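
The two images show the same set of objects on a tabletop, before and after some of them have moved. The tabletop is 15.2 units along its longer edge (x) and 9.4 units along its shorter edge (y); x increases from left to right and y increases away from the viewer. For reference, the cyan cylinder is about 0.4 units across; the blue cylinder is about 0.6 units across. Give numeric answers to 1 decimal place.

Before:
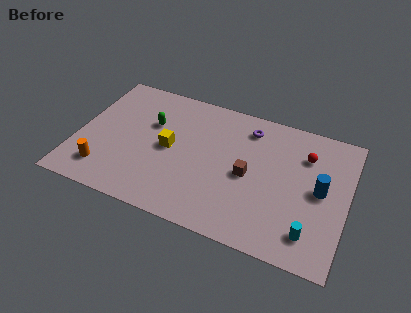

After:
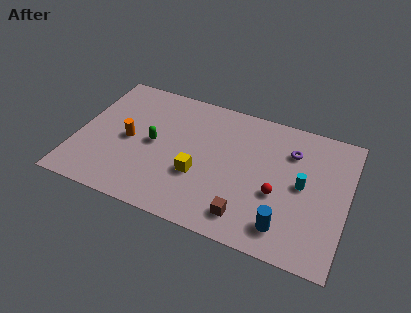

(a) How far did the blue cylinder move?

3.5

The blue cylinder moved from about (13.7, 4.8) to (12.0, 1.7), a distance of √(1.7² + 3.1²) ≈ 3.5.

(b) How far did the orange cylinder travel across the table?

2.8

The orange cylinder was near (1.8, 1.9) before and (2.9, 4.5) after, so it travelled √(1.1² + 2.6²) ≈ 2.8 units.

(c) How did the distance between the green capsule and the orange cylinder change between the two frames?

-3.3

They were about 4.7 units apart before and 1.4 after — 3.3 units closer together.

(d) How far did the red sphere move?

3.5

The red sphere moved from about (12.7, 6.9) to (11.4, 3.7), a distance of √(1.3² + 3.2²) ≈ 3.5.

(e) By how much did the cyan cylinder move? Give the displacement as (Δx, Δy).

(-0.7, 3.0)

The cyan cylinder started near (13.4, 1.8) and ended near (12.7, 4.8).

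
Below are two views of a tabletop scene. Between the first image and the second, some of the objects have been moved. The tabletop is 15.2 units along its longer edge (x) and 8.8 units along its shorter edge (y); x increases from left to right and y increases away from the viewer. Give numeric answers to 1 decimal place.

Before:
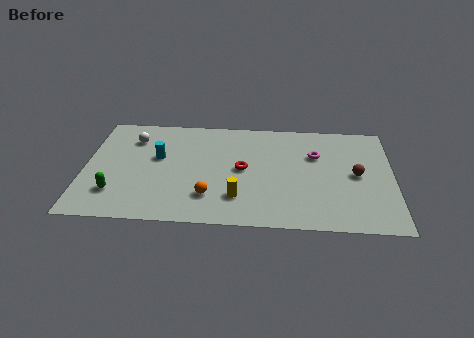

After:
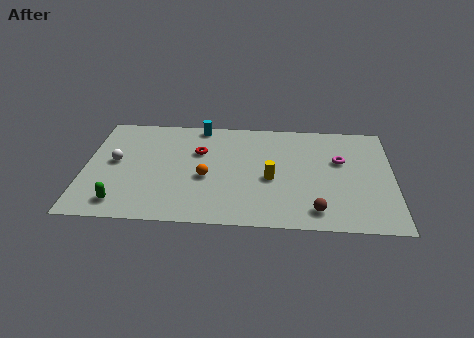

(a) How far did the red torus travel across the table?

2.6

The red torus moved from about (7.8, 4.5) to (5.6, 5.8), a distance of √(2.2² + 1.3²) ≈ 2.6.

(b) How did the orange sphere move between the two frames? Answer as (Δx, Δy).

(-0.2, 1.5)

The orange sphere started near (6.2, 2.2) and ended near (6.0, 3.7).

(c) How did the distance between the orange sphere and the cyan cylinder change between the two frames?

+0.3

The distance was about 4.0 in the first image and 4.3 in the second, so they moved 0.3 units further apart.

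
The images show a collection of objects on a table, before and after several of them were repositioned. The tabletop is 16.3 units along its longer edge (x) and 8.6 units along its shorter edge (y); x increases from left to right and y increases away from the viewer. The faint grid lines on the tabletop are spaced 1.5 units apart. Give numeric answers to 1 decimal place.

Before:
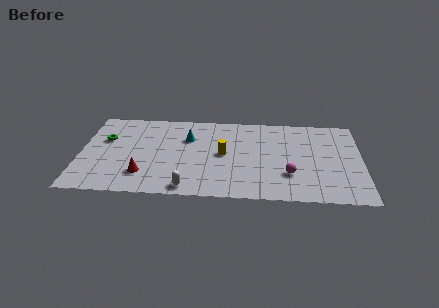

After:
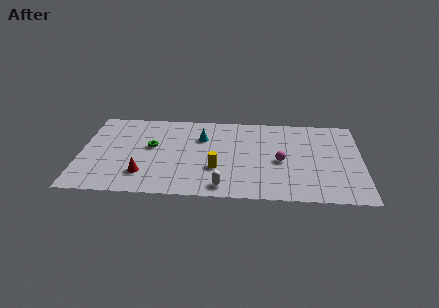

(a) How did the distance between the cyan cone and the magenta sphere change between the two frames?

-1.7

Before: roughly 6.8 units apart; after: 5.1. That's 1.7 units closer together.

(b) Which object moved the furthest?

the green torus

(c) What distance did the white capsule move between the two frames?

2.0

The white capsule was near (6.3, 0.9) before and (8.3, 1.1) after, so it travelled √(2.0² + 0.2²) ≈ 2.0 units.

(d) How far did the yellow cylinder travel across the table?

1.6

The yellow cylinder moved from about (8.3, 4.4) to (7.9, 2.9), a distance of √(0.4² + 1.5²) ≈ 1.6.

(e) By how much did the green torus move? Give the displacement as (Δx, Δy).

(2.7, -0.6)

From the two frames, the green torus sits at roughly (1.4, 5.5) before and (4.1, 4.9) after.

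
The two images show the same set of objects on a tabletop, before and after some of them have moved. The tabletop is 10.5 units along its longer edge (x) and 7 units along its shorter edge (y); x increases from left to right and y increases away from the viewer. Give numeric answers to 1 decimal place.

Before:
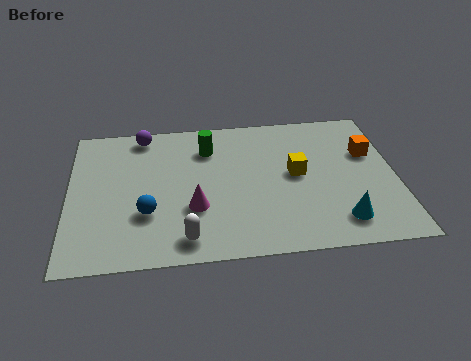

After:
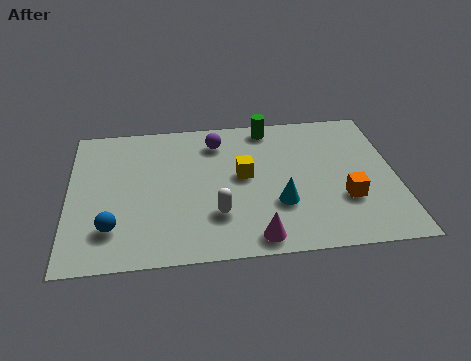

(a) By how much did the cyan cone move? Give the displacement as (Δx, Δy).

(-1.9, 1.0)

The cyan cone was at about (8.6, 1.3) and moved to about (6.7, 2.3).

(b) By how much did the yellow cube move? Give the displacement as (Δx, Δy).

(-1.7, 0.1)

The yellow cube was at about (7.3, 3.7) and moved to about (5.6, 3.8).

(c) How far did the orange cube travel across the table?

2.4

The orange cube moved from about (9.7, 4.5) to (8.8, 2.3), a distance of √(0.9² + 2.2²) ≈ 2.4.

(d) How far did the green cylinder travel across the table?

2.2

The green cylinder was near (4.5, 5.3) before and (6.5, 6.2) after, so it travelled √(2.0² + 0.9²) ≈ 2.2 units.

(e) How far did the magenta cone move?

2.5

The magenta cone moved from about (4.0, 2.4) to (5.9, 0.8), a distance of √(1.9² + 1.6²) ≈ 2.5.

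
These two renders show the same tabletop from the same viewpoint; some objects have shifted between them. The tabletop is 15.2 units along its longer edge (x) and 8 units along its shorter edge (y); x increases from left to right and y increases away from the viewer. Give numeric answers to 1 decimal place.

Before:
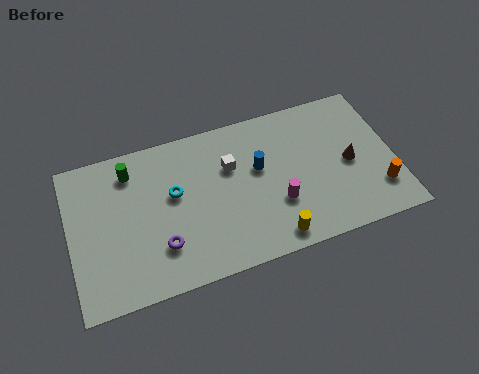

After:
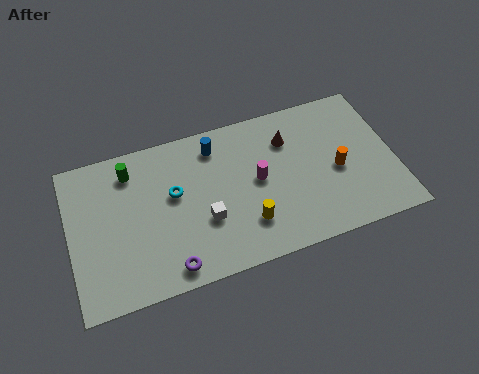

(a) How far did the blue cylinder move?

2.6

The blue cylinder was near (8.9, 4.8) before and (7.0, 6.6) after, so it travelled √(1.9² + 1.8²) ≈ 2.6 units.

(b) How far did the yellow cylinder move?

1.6

The yellow cylinder moved from about (9.2, 1.0) to (8.1, 2.1), a distance of √(1.1² + 1.1²) ≈ 1.6.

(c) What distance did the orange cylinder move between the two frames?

2.4

The orange cylinder was near (14.3, 2.0) before and (12.5, 3.6) after, so it travelled √(1.8² + 1.6²) ≈ 2.4 units.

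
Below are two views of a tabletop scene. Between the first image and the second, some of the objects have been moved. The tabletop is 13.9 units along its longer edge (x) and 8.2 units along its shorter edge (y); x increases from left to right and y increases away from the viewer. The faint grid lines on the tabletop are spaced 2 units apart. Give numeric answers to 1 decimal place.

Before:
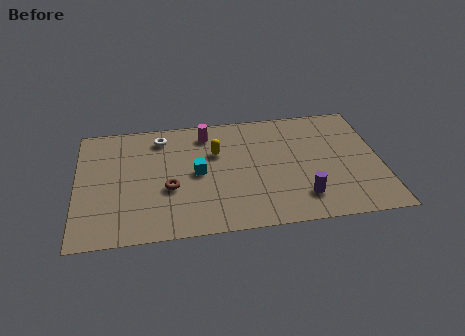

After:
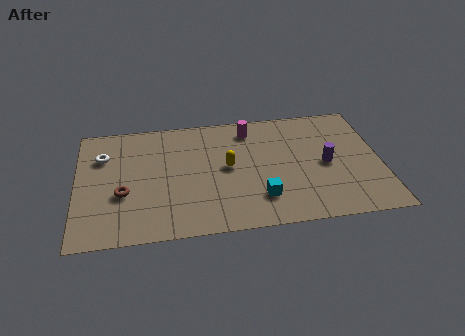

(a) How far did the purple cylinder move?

2.4

From (10.2, 1.8) to (11.4, 3.9), the purple cylinder covered √(1.2² + 2.1²) ≈ 2.4 units.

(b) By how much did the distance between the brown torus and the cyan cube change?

+4.7

Before: roughly 1.6 units apart; after: 6.3. That's 4.7 units further apart.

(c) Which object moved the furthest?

the cyan cube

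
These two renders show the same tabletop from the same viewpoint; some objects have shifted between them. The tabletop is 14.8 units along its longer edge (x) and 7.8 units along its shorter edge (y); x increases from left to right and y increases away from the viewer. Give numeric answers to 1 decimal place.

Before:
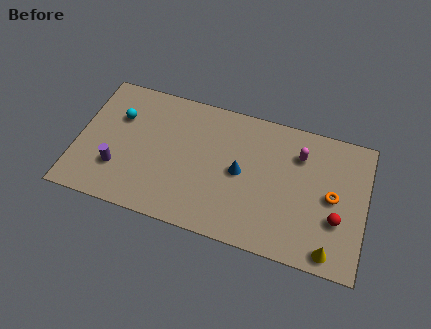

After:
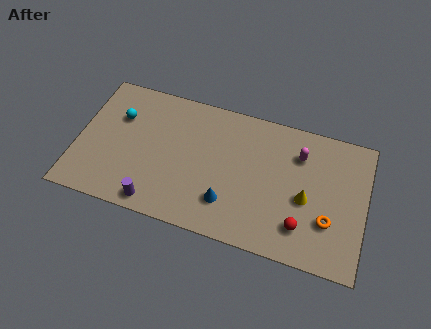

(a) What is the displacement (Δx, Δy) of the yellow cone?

(-1.4, 2.5)

From the two frames, the yellow cone sits at roughly (13.2, 0.9) before and (11.8, 3.4) after.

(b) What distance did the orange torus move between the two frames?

1.4

The orange torus moved from about (13.1, 3.9) to (13.0, 2.5), a distance of √(0.1² + 1.4²) ≈ 1.4.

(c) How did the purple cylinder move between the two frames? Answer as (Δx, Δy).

(2.1, -1.4)

The purple cylinder started near (2.2, 2.3) and ended near (4.3, 0.9).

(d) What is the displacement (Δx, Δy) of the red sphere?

(-1.7, -0.9)

From the two frames, the red sphere sits at roughly (13.4, 2.7) before and (11.7, 1.8) after.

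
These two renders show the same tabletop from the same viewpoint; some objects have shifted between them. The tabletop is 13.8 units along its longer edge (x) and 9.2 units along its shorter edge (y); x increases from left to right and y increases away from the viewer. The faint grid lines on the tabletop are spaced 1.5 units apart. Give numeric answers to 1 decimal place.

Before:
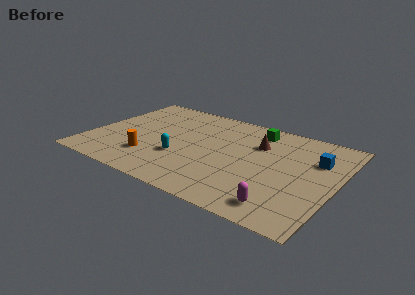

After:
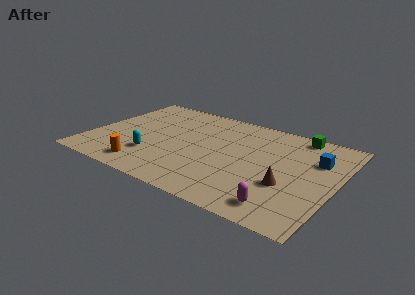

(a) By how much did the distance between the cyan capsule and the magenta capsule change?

+1.3

The distance was about 6.3 in the first image and 7.6 in the second, so they moved 1.3 units further apart.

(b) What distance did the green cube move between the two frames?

2.4

From (8.9, 7.7) to (11.2, 8.3), the green cube covered √(2.3² + 0.6²) ≈ 2.4 units.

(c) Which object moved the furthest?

the brown cone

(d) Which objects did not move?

the blue cube and the magenta capsule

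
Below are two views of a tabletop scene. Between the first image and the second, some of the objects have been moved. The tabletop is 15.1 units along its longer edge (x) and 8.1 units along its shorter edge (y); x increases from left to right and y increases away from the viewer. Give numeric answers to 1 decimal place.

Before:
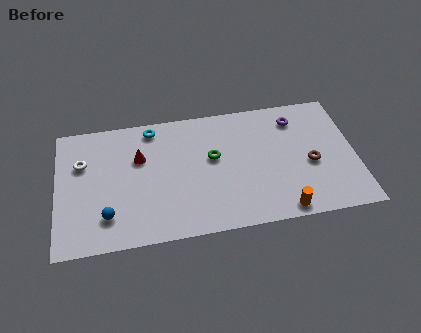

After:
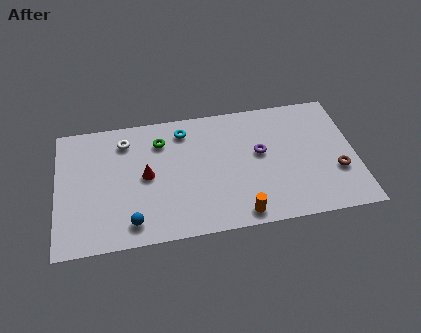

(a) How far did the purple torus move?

2.7

The purple torus was near (12.2, 6.5) before and (10.3, 4.6) after, so it travelled √(1.9² + 1.9²) ≈ 2.7 units.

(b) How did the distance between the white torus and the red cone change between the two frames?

-0.3

They were about 2.9 units apart before and 2.6 after — 0.3 units closer together.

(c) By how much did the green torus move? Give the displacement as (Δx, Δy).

(-2.6, 1.5)

The green torus started near (7.9, 4.7) and ended near (5.3, 6.2).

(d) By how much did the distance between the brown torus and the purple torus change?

+1.1

Before: roughly 3.1 units apart; after: 4.2. That's 1.1 units further apart.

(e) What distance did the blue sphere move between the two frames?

1.3

From (2.5, 1.9) to (3.7, 1.3), the blue sphere covered √(1.2² + 0.6²) ≈ 1.3 units.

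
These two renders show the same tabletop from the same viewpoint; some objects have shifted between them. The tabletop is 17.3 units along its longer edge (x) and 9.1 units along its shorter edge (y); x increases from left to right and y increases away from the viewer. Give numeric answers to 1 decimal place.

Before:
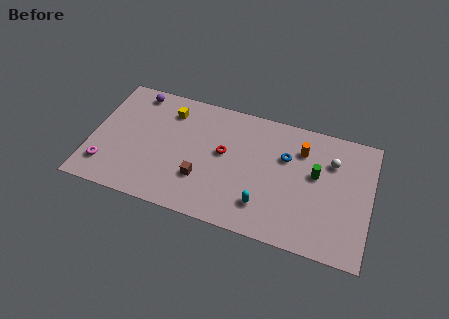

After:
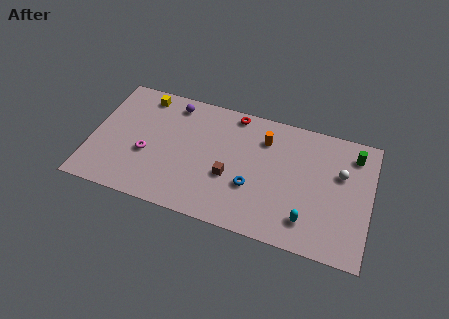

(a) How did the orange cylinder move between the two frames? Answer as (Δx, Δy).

(-2.3, 0.1)

From the two frames, the orange cylinder sits at roughly (12.9, 6.8) before and (10.6, 6.9) after.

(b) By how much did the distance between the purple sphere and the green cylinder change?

-0.5

They were about 11.8 units apart before and 11.3 after — 0.5 units closer together.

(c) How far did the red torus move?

3.1

The red torus was near (8.2, 5.1) before and (8.6, 8.2) after, so it travelled √(0.4² + 3.1²) ≈ 3.1 units.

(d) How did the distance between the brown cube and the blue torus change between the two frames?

-4.5

Before: roughly 5.9 units apart; after: 1.4. That's 4.5 units closer together.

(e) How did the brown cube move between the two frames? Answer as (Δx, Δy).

(1.7, 0.7)

The brown cube was at about (7.0, 2.8) and moved to about (8.7, 3.5).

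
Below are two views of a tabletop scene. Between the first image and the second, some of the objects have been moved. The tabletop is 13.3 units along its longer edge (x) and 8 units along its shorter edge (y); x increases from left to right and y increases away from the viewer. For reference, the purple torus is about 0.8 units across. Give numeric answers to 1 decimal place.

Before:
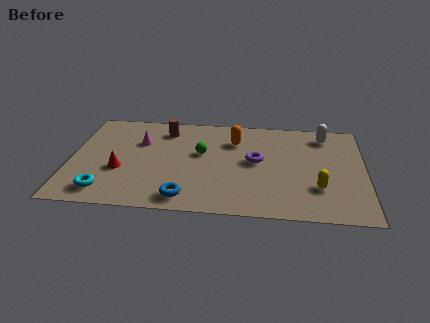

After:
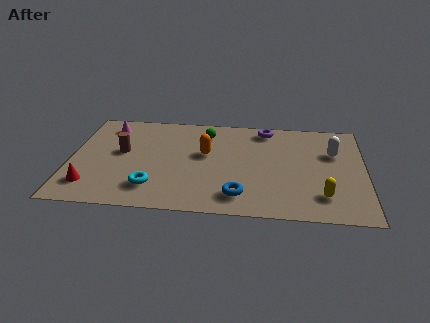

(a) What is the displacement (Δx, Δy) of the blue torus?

(2.4, 0.4)

The blue torus was at about (5.3, 1.1) and moved to about (7.7, 1.5).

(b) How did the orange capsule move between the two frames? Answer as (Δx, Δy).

(-1.3, -1.2)

The orange capsule started near (7.4, 5.9) and ended near (6.1, 4.7).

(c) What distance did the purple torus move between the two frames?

2.7

The purple torus moved from about (8.4, 4.3) to (8.8, 7.0), a distance of √(0.4² + 2.7²) ≈ 2.7.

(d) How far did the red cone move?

1.8

The red cone was near (2.3, 3.0) before and (1.0, 1.7) after, so it travelled √(1.3² + 1.3²) ≈ 1.8 units.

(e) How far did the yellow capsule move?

0.6

The yellow capsule moved from about (11.2, 2.4) to (11.4, 1.8), a distance of √(0.2² + 0.6²) ≈ 0.6.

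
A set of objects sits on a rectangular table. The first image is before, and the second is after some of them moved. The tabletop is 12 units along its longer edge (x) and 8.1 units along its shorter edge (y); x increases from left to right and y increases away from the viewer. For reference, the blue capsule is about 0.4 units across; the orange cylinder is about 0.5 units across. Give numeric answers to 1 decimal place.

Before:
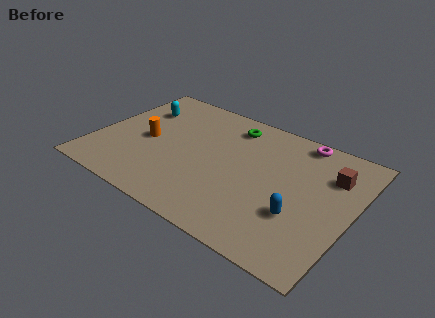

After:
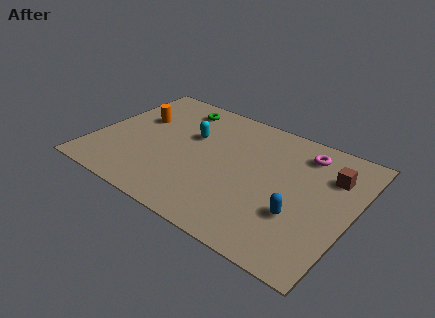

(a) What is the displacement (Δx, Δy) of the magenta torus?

(0.3, -0.7)

From the two frames, the magenta torus sits at roughly (9.1, 7.3) before and (9.4, 6.6) after.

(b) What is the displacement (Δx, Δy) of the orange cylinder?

(-0.7, 1.3)

The orange cylinder was at about (2.4, 3.8) and moved to about (1.7, 5.1).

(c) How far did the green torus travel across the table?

2.6

From (5.9, 6.7) to (3.3, 6.8), the green torus covered √(2.6² + 0.1²) ≈ 2.6 units.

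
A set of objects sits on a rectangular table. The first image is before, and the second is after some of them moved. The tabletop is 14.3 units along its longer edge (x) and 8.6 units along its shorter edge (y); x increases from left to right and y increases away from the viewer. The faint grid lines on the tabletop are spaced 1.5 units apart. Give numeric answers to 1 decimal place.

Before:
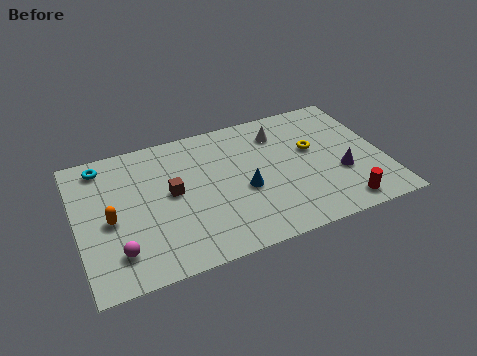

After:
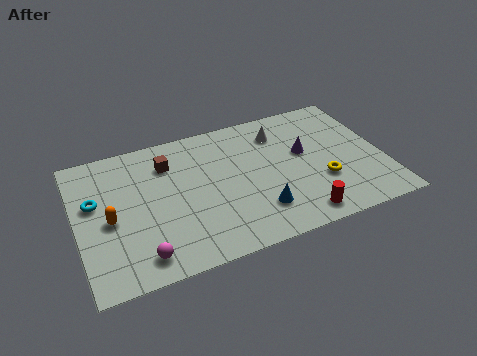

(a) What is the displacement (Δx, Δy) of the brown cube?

(0.0, 1.9)

The brown cube was at about (4.4, 4.6) and moved to about (4.4, 6.5).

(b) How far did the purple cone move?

2.4

From (12.2, 3.1) to (10.7, 5.0), the purple cone covered √(1.5² + 1.9²) ≈ 2.4 units.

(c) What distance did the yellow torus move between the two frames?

2.2

From (11.1, 5.1) to (11.3, 2.9), the yellow torus covered √(0.2² + 2.2²) ≈ 2.2 units.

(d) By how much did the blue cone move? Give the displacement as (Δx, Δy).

(0.5, -1.5)

The blue cone was at about (7.7, 3.6) and moved to about (8.2, 2.1).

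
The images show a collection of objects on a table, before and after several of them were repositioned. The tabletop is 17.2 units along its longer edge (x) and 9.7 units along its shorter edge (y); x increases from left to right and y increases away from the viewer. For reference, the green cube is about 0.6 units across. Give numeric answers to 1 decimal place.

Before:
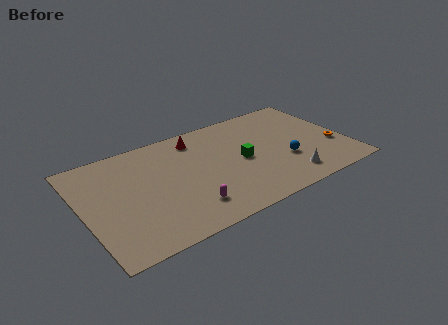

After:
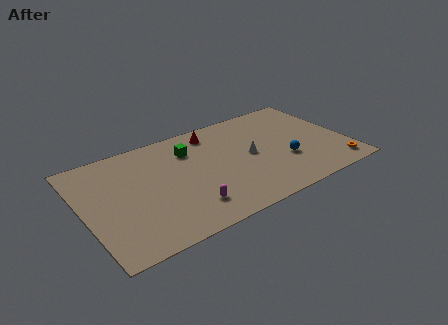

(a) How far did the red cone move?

1.1

From (7.8, 8.1) to (8.9, 8.2), the red cone covered √(1.1² + 0.1²) ≈ 1.1 units.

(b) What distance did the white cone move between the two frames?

3.8

From (12.9, 1.7) to (10.9, 4.9), the white cone covered √(2.0² + 3.2²) ≈ 3.8 units.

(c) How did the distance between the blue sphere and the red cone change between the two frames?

-0.7

They were about 7.0 units apart before and 6.3 after — 0.7 units closer together.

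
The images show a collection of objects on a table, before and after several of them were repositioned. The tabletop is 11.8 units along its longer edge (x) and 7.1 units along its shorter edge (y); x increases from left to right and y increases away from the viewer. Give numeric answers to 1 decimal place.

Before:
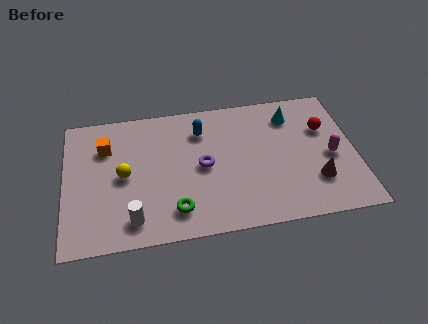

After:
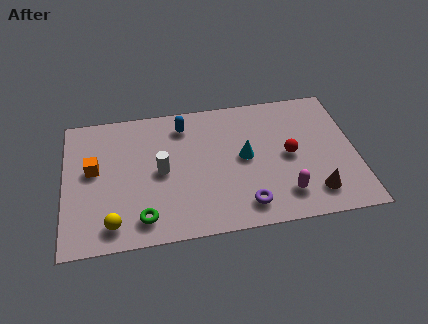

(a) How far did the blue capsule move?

0.8

From (5.6, 5.4) to (4.9, 5.8), the blue capsule covered √(0.7² + 0.4²) ≈ 0.8 units.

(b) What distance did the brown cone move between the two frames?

0.6

The brown cone moved from about (10.1, 2.0) to (10.0, 1.4), a distance of √(0.1² + 0.6²) ≈ 0.6.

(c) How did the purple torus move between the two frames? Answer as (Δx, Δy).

(1.6, -2.3)

The purple torus was at about (5.6, 3.5) and moved to about (7.2, 1.2).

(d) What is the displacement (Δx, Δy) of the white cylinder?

(1.2, 2.3)

The white cylinder started near (2.7, 1.2) and ended near (3.9, 3.5).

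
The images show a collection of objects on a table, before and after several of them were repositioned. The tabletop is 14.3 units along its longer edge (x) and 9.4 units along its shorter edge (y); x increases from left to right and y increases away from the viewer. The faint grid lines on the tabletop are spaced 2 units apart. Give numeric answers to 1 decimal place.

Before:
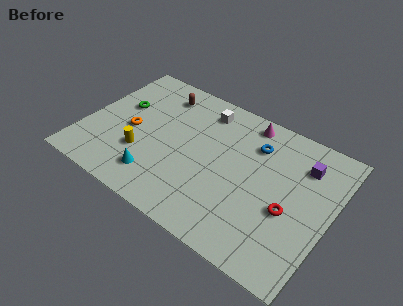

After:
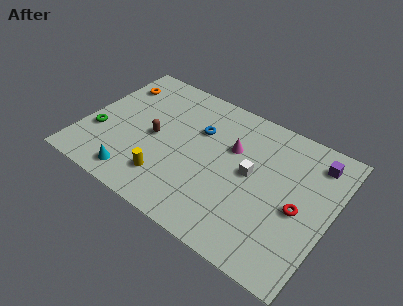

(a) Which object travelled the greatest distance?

the white cube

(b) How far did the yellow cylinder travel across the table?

1.9

The yellow cylinder was near (3.6, 3.0) before and (5.3, 2.1) after, so it travelled √(1.7² + 0.9²) ≈ 1.9 units.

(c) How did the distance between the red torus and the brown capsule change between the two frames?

-0.7

They were about 9.2 units apart before and 8.5 after — 0.7 units closer together.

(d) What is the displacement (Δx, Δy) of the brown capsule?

(0.3, -3.2)

From the two frames, the brown capsule sits at roughly (3.8, 7.7) before and (4.1, 4.5) after.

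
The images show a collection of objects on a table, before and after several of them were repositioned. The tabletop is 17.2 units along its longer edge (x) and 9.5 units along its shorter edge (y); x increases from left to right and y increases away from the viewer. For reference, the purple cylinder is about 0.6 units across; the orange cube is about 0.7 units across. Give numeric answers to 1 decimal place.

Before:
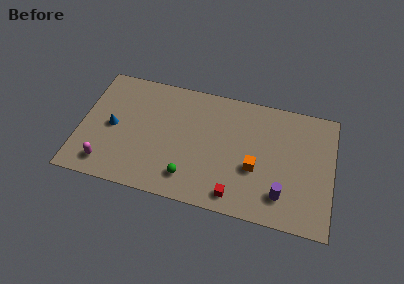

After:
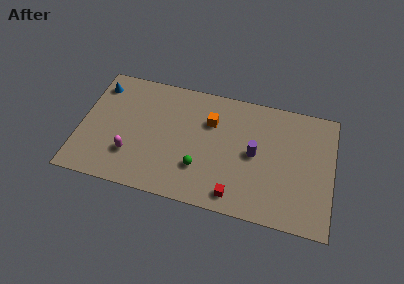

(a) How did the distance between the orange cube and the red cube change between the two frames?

+3.0

The distance was about 2.7 in the first image and 5.7 in the second, so they moved 3.0 units further apart.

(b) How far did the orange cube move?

4.3

From (12.0, 3.7) to (8.8, 6.6), the orange cube covered √(3.2² + 2.9²) ≈ 4.3 units.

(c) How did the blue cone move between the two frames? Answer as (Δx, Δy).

(-1.2, 3.1)

The blue cone was at about (2.2, 4.6) and moved to about (1.0, 7.7).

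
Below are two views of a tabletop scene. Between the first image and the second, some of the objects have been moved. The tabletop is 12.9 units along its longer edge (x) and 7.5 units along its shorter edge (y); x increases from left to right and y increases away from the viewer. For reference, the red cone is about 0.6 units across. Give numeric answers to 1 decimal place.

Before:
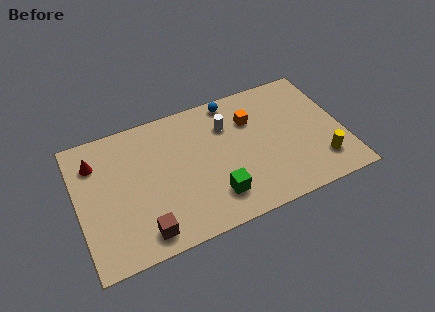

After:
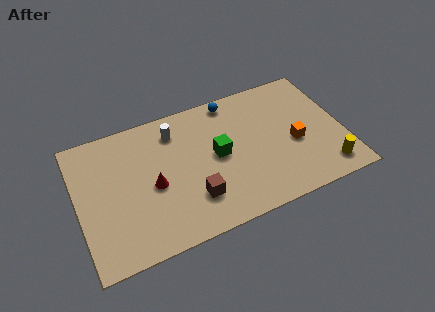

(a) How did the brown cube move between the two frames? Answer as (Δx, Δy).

(2.5, 0.9)

The brown cube started near (2.9, 1.1) and ended near (5.4, 2.0).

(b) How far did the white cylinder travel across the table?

2.6

From (7.4, 5.4) to (4.9, 6.0), the white cylinder covered √(2.5² + 0.6²) ≈ 2.6 units.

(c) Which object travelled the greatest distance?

the red cone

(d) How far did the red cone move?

3.5

From (1.0, 5.7) to (3.6, 3.4), the red cone covered √(2.6² + 2.3²) ≈ 3.5 units.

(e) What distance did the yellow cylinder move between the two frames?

0.5

The yellow cylinder was near (11.6, 1.7) before and (11.8, 1.2) after, so it travelled √(0.2² + 0.5²) ≈ 0.5 units.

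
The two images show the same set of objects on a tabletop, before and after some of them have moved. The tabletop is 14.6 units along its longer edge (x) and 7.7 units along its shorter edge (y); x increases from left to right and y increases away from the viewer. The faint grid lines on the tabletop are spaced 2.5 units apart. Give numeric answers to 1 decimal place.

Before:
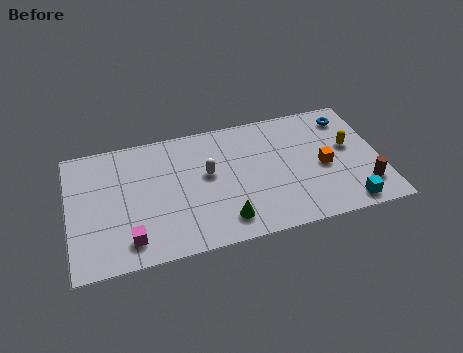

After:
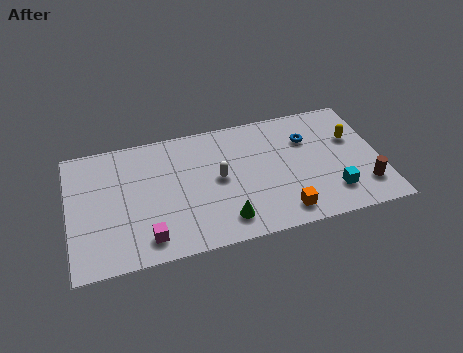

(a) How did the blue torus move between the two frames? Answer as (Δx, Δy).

(-2.0, -0.9)

The blue torus was at about (13.3, 6.3) and moved to about (11.3, 5.4).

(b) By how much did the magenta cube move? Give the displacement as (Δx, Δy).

(0.8, -0.1)

From the two frames, the magenta cube sits at roughly (2.7, 1.4) before and (3.5, 1.3) after.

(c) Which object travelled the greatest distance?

the orange cube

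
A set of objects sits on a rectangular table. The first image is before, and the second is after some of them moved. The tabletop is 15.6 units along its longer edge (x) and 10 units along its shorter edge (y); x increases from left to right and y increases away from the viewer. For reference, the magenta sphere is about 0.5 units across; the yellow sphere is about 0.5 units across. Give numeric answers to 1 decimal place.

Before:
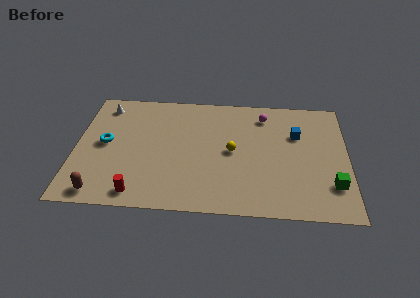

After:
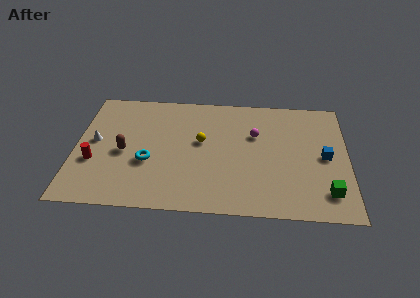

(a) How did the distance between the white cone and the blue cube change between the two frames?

+1.9

They were about 11.3 units apart before and 13.2 after — 1.9 units further apart.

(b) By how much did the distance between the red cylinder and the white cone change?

-5.8

The distance was about 7.5 in the first image and 1.7 in the second, so they moved 5.8 units closer together.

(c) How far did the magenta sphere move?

1.8

The magenta sphere moved from about (10.8, 8.2) to (10.3, 6.5), a distance of √(0.5² + 1.7²) ≈ 1.8.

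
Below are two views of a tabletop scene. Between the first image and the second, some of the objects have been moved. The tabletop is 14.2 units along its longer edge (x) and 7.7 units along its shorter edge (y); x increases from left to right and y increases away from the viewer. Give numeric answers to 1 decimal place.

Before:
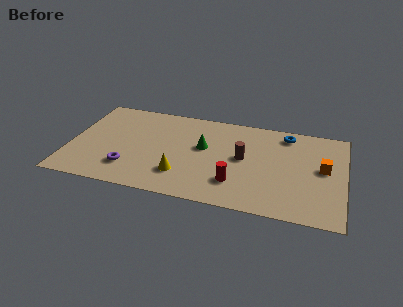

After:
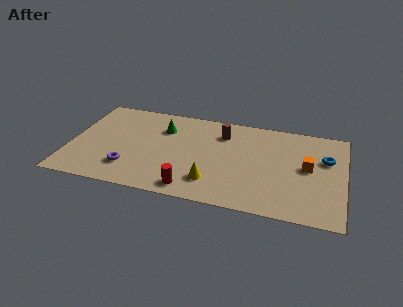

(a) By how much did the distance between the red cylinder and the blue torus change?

+2.6

Before: roughly 5.2 units apart; after: 7.8. That's 2.6 units further apart.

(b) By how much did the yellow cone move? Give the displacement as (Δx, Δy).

(1.6, -0.2)

The yellow cone started near (5.9, 2.0) and ended near (7.5, 1.8).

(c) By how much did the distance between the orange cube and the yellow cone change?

-2.2

They were about 7.5 units apart before and 5.3 after — 2.2 units closer together.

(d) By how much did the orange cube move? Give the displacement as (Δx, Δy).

(-0.8, -0.1)

The orange cube was at about (13.1, 4.2) and moved to about (12.3, 4.1).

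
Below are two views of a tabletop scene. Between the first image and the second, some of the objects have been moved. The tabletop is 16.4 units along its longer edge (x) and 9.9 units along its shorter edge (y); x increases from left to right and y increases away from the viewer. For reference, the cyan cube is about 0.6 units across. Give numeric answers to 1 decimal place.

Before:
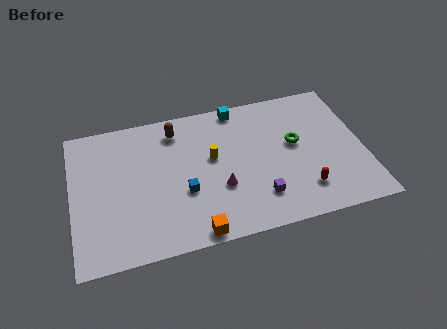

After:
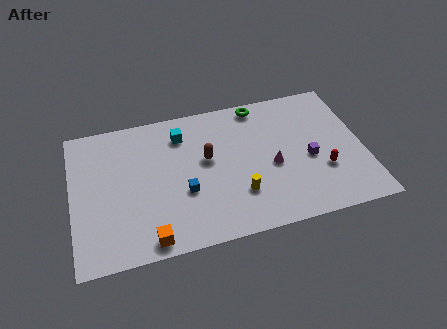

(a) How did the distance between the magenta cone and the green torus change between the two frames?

-0.3

They were about 4.9 units apart before and 4.6 after — 0.3 units closer together.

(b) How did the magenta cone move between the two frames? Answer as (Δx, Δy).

(3.0, 0.8)

The magenta cone was at about (8.2, 3.5) and moved to about (11.2, 4.3).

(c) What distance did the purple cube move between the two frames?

3.6

The purple cube was near (10.3, 2.3) before and (13.3, 4.3) after, so it travelled √(3.0² + 2.0²) ≈ 3.6 units.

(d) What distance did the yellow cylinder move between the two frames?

3.2

The yellow cylinder moved from about (7.9, 5.7) to (9.2, 2.8), a distance of √(1.3² + 2.9²) ≈ 3.2.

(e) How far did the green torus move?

3.8

The green torus was near (12.6, 5.6) before and (10.8, 8.9) after, so it travelled √(1.8² + 3.3²) ≈ 3.8 units.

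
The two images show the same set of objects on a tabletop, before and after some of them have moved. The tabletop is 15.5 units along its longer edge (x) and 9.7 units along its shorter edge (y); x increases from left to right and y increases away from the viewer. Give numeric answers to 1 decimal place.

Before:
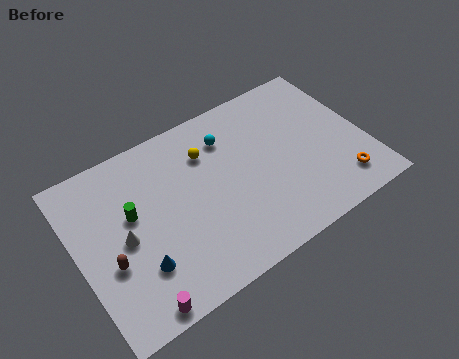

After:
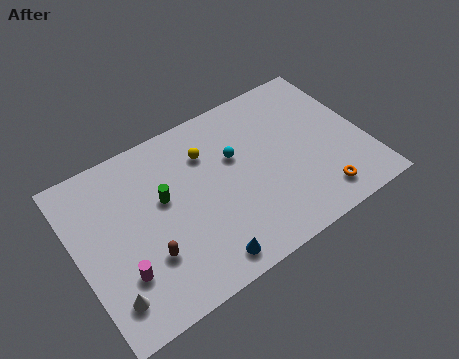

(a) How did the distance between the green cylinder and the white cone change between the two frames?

+3.9

The distance was about 1.3 in the first image and 5.2 in the second, so they moved 3.9 units further apart.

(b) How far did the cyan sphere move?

1.3

The cyan sphere was near (8.5, 7.4) before and (8.7, 6.1) after, so it travelled √(0.2² + 1.3²) ≈ 1.3 units.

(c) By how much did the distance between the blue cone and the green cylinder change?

+1.7

They were about 3.0 units apart before and 4.7 after — 1.7 units further apart.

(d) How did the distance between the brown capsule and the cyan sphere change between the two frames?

-1.8

The distance was about 7.9 in the first image and 6.1 in the second, so they moved 1.8 units closer together.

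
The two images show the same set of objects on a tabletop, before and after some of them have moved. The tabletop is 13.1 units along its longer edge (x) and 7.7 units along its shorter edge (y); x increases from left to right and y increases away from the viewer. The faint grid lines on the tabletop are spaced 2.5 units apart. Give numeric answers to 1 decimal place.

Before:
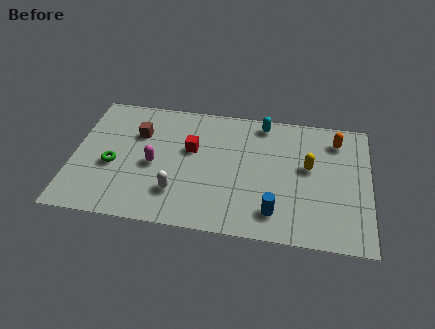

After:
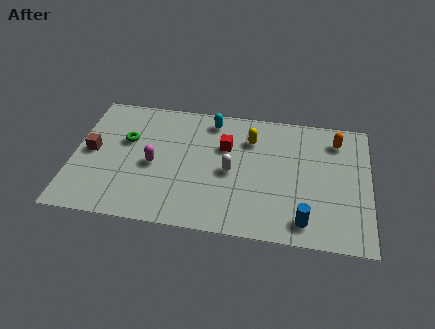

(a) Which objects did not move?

the magenta capsule and the orange capsule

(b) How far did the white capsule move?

2.8

The white capsule moved from about (4.7, 2.0) to (7.0, 3.6), a distance of √(2.3² + 1.6²) ≈ 2.8.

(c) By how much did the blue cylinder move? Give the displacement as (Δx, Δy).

(1.3, -0.3)

The blue cylinder was at about (9.0, 1.5) and moved to about (10.3, 1.2).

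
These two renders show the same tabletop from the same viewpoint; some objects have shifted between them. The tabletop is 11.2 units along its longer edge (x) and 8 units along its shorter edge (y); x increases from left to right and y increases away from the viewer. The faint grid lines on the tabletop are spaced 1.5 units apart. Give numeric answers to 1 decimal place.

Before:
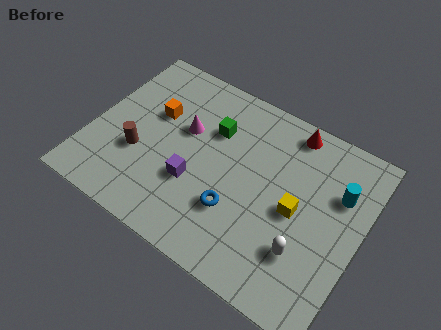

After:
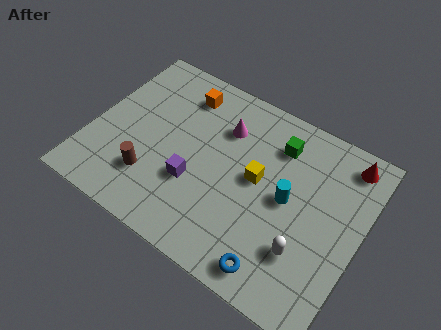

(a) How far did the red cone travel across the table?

2.4

From (7.8, 7.1) to (10.2, 6.9), the red cone covered √(2.4² + 0.2²) ≈ 2.4 units.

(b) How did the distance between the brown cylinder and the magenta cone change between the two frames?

+1.8

Before: roughly 2.6 units apart; after: 4.4. That's 1.8 units further apart.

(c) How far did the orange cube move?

1.7

From (2.4, 5.0) to (3.3, 6.5), the orange cube covered √(0.9² + 1.5²) ≈ 1.7 units.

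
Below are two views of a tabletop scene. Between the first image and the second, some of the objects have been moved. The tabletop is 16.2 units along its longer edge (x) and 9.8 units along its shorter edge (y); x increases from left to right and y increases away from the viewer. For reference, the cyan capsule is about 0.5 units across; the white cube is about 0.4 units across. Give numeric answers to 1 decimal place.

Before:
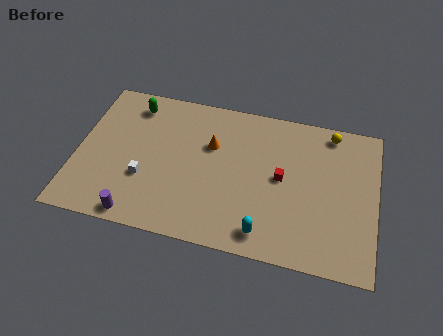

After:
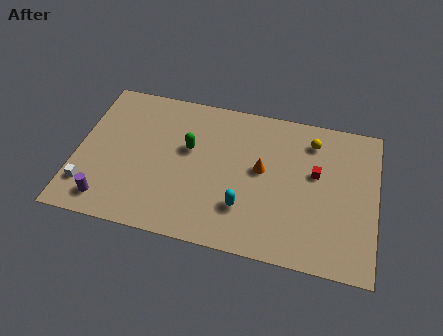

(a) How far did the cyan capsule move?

1.8

The cyan capsule was near (10.4, 1.4) before and (9.2, 2.7) after, so it travelled √(1.2² + 1.3²) ≈ 1.8 units.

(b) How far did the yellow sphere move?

1.3

The yellow sphere moved from about (13.6, 8.7) to (12.6, 7.9), a distance of √(1.0² + 0.8²) ≈ 1.3.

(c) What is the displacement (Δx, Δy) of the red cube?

(1.8, 0.7)

The red cube was at about (11.1, 5.1) and moved to about (12.9, 5.8).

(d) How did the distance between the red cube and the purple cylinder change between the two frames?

+3.2

Before: roughly 8.6 units apart; after: 11.8. That's 3.2 units further apart.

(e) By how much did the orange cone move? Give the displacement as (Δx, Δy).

(2.8, -1.0)

The orange cone was at about (7.2, 6.4) and moved to about (10.0, 5.4).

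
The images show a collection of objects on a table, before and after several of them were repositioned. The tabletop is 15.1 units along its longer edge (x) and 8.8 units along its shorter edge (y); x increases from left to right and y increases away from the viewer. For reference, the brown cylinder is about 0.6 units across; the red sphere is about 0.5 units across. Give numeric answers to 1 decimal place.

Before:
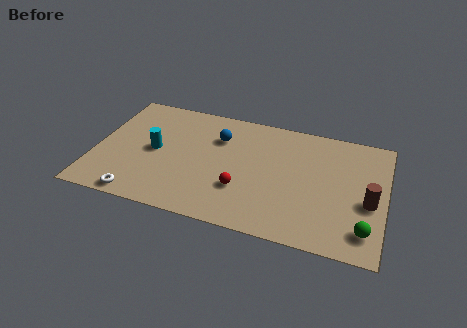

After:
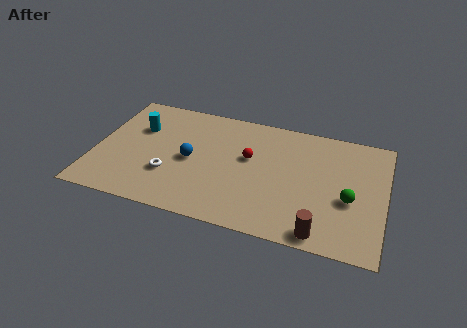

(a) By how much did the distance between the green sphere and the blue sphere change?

-0.8

Before: roughly 9.1 units apart; after: 8.3. That's 0.8 units closer together.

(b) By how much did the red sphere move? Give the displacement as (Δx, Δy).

(0.2, 2.4)

The red sphere started near (7.8, 2.8) and ended near (8.0, 5.2).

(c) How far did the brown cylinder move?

3.6

The brown cylinder moved from about (14.3, 3.7) to (12.0, 0.9), a distance of √(2.3² + 2.8²) ≈ 3.6.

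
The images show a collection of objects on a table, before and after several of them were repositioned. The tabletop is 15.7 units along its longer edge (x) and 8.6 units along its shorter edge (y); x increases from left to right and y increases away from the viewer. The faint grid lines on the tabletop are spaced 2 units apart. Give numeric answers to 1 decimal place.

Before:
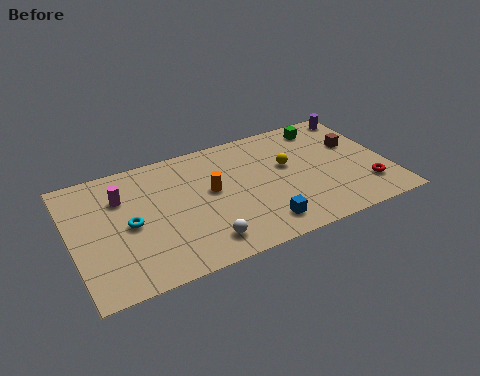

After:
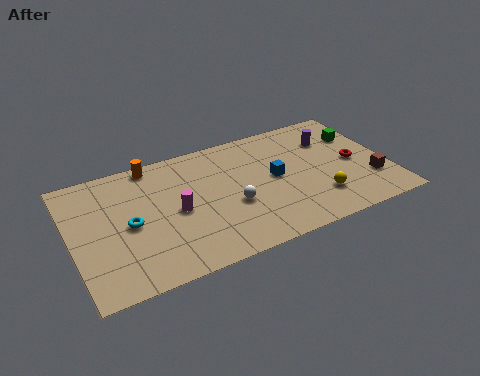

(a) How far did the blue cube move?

3.2

The blue cube moved from about (9.0, 1.5) to (10.1, 4.5), a distance of √(1.1² + 3.0²) ≈ 3.2.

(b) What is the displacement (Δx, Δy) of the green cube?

(1.6, -1.3)

The green cube started near (13.0, 7.3) and ended near (14.6, 6.0).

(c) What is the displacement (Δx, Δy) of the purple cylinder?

(-1.7, -1.4)

From the two frames, the purple cylinder sits at roughly (14.9, 7.6) before and (13.2, 6.2) after.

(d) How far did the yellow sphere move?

3.1

From (10.8, 5.1) to (12.0, 2.2), the yellow sphere covered √(1.2² + 2.9²) ≈ 3.1 units.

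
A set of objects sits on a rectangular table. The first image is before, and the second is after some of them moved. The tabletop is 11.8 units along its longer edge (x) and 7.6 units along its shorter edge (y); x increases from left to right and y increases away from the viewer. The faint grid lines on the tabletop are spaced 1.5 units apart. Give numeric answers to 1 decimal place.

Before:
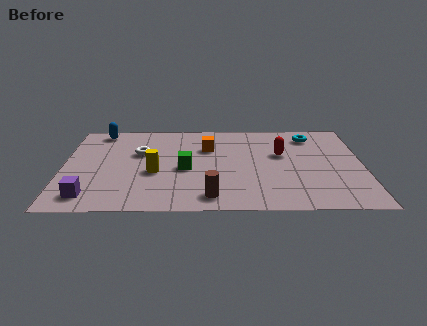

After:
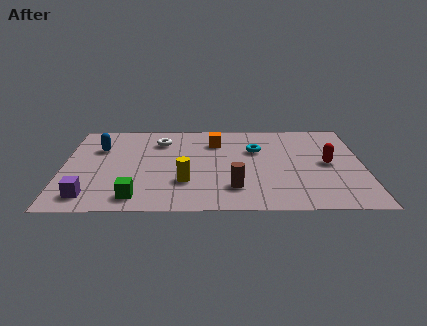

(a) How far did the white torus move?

1.3

The white torus moved from about (3.0, 4.8) to (3.8, 5.8), a distance of √(0.8² + 1.0²) ≈ 1.3.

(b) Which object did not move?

the purple cube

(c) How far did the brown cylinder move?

1.1

The brown cylinder was near (5.8, 1.1) before and (6.7, 1.8) after, so it travelled √(0.9² + 0.7²) ≈ 1.1 units.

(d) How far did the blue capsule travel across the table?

1.5

From (1.4, 6.7) to (1.4, 5.2), the blue capsule covered √(0.0² + 1.5²) ≈ 1.5 units.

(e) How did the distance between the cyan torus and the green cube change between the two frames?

+0.4

They were about 5.7 units apart before and 6.1 after — 0.4 units further apart.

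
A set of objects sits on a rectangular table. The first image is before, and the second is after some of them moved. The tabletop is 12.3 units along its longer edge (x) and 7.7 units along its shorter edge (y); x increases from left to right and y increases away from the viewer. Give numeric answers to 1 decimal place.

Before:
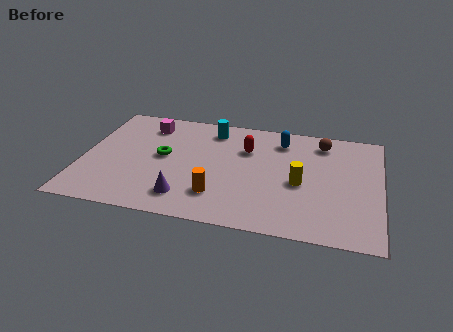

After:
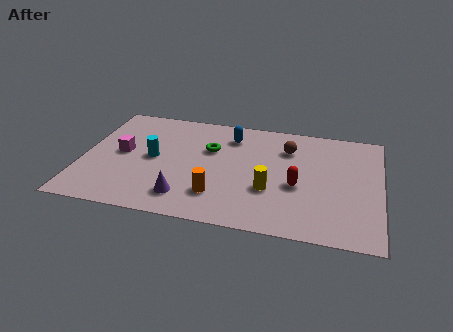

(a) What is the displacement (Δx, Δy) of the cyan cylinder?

(-2.3, -2.5)

From the two frames, the cyan cylinder sits at roughly (5.2, 6.4) before and (2.9, 3.9) after.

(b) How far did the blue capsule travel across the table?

2.1

The blue capsule moved from about (8.1, 6.2) to (6.0, 6.1), a distance of √(2.1² + 0.1²) ≈ 2.1.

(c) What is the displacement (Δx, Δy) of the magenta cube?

(-0.9, -2.2)

The magenta cube started near (2.5, 6.2) and ended near (1.6, 4.0).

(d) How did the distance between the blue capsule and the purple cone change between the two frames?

-1.1

They were about 6.0 units apart before and 4.9 after — 1.1 units closer together.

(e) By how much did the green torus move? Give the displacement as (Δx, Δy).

(1.9, 0.9)

From the two frames, the green torus sits at roughly (3.3, 4.1) before and (5.2, 5.0) after.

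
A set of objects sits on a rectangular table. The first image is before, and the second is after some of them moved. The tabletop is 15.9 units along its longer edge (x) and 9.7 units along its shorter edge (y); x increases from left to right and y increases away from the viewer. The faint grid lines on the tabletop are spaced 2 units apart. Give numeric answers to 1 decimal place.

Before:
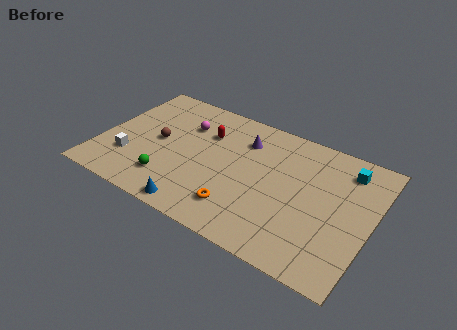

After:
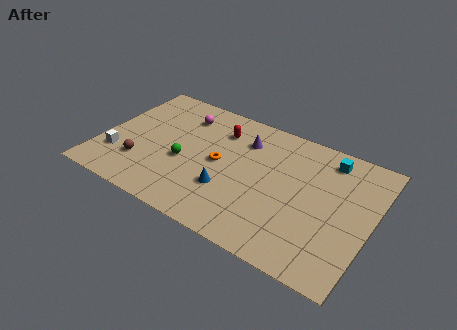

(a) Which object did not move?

the purple cone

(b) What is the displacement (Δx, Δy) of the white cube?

(-0.7, -0.1)

The white cube started near (1.9, 2.8) and ended near (1.2, 2.7).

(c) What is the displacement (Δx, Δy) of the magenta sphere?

(-0.3, 0.7)

The magenta sphere was at about (4.6, 6.9) and moved to about (4.3, 7.6).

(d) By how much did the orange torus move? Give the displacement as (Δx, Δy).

(-1.6, 2.8)

The orange torus started near (8.6, 2.1) and ended near (7.0, 4.9).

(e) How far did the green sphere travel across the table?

1.9

From (4.4, 2.2) to (5.0, 4.0), the green sphere covered √(0.6² + 1.8²) ≈ 1.9 units.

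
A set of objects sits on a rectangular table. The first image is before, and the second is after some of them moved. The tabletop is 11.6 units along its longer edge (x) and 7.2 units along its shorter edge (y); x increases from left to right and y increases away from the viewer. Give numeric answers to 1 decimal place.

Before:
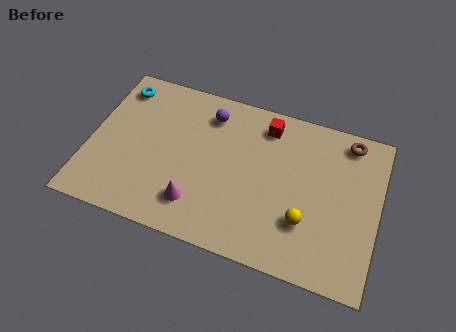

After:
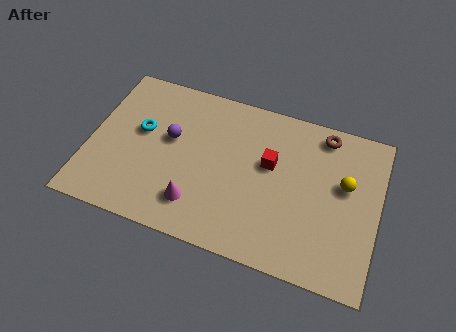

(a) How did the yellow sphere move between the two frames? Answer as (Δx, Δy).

(1.4, 2.1)

The yellow sphere started near (8.8, 2.2) and ended near (10.2, 4.3).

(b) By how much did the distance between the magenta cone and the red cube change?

-1.2

Before: roughly 5.0 units apart; after: 3.8. That's 1.2 units closer together.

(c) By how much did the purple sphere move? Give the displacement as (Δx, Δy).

(-1.4, -1.6)

The purple sphere started near (4.6, 5.8) and ended near (3.2, 4.2).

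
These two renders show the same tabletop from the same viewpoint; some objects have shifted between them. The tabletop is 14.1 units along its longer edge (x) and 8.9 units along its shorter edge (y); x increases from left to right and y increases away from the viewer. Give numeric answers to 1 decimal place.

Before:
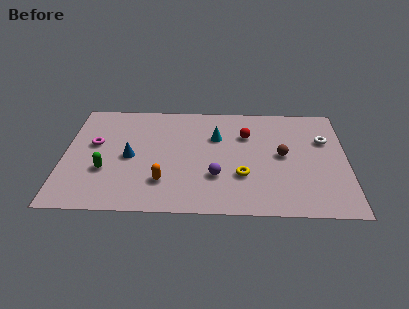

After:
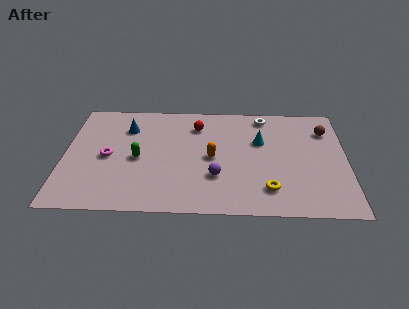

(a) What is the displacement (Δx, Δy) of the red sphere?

(-2.5, 0.7)

The red sphere was at about (9.1, 6.2) and moved to about (6.6, 6.9).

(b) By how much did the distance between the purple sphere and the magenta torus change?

-1.0

The distance was about 6.6 in the first image and 5.6 in the second, so they moved 1.0 units closer together.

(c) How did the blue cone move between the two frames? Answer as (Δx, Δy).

(-0.2, 2.4)

From the two frames, the blue cone sits at roughly (3.3, 4.2) before and (3.1, 6.6) after.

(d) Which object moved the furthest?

the white torus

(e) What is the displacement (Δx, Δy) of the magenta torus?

(0.7, -1.0)

The magenta torus started near (1.5, 5.2) and ended near (2.2, 4.2).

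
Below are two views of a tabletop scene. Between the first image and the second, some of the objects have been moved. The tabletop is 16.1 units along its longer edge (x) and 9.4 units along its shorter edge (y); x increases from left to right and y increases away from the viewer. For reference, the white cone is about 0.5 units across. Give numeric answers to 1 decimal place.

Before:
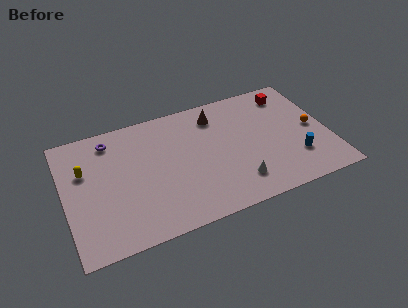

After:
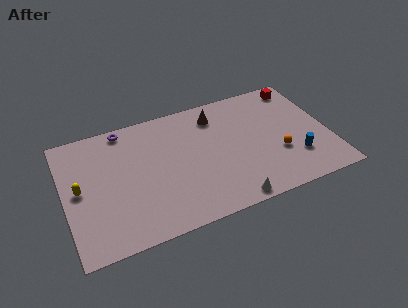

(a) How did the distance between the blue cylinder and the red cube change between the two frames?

+0.5

Before: roughly 5.2 units apart; after: 5.7. That's 0.5 units further apart.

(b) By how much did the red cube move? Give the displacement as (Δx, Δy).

(0.7, 0.4)

From the two frames, the red cube sits at roughly (14.1, 7.8) before and (14.8, 8.2) after.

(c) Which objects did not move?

the blue cylinder and the brown cone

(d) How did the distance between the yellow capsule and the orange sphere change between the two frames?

-1.9

The distance was about 14.0 in the first image and 12.1 in the second, so they moved 1.9 units closer together.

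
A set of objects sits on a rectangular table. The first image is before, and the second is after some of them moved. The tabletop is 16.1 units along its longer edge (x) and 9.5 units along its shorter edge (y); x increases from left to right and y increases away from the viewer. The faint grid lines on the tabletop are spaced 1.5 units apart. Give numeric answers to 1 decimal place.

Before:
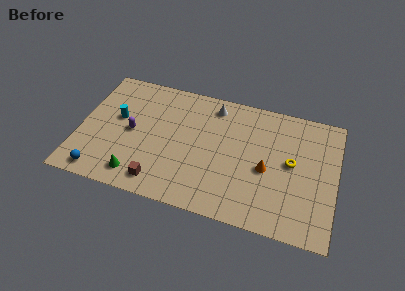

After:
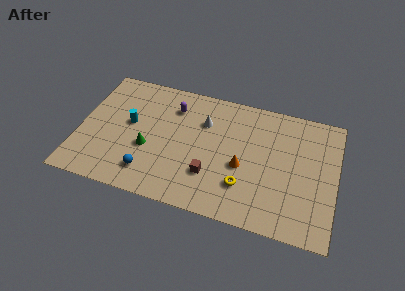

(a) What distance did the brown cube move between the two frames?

3.4

The brown cube was near (5.3, 1.4) before and (8.4, 2.8) after, so it travelled √(3.1² + 1.4²) ≈ 3.4 units.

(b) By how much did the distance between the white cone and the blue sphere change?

-3.9

Before: roughly 9.6 units apart; after: 5.7. That's 3.9 units closer together.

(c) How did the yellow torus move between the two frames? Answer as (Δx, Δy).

(-2.8, -2.5)

The yellow torus started near (13.3, 5.1) and ended near (10.5, 2.6).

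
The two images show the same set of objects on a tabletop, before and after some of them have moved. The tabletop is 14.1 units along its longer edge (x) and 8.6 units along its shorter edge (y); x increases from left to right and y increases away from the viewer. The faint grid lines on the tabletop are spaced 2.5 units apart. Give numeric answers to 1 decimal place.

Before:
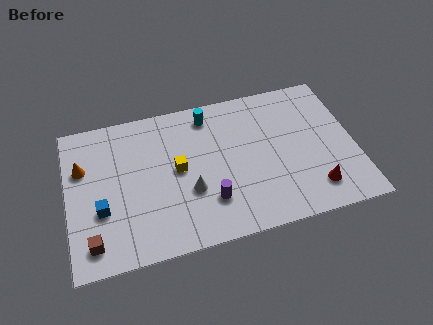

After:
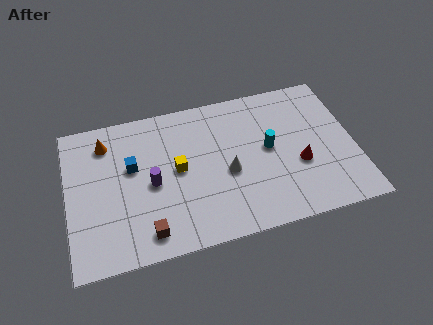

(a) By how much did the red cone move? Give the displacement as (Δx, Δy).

(-0.6, 1.6)

The red cone was at about (11.9, 1.7) and moved to about (11.3, 3.3).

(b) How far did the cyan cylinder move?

3.9

The cyan cylinder was near (7.1, 7.3) before and (9.9, 4.6) after, so it travelled √(2.8² + 2.7²) ≈ 3.9 units.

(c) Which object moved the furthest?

the cyan cylinder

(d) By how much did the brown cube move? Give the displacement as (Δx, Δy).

(2.6, -0.1)

The brown cube started near (1.1, 1.4) and ended near (3.7, 1.3).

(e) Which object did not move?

the yellow cube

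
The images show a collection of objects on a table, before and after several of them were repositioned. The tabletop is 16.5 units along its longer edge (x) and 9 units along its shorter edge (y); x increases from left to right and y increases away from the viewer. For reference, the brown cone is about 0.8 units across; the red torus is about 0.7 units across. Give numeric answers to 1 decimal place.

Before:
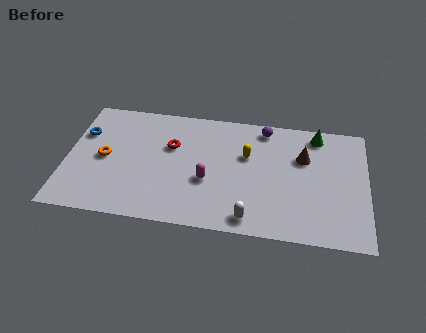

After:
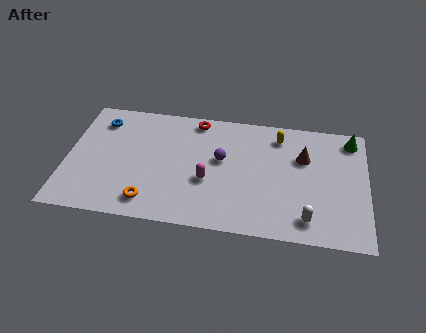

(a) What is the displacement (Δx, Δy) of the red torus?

(1.3, 2.2)

From the two frames, the red torus sits at roughly (5.7, 5.8) before and (7.0, 8.0) after.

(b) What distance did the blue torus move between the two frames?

1.4

The blue torus was near (0.8, 6.1) before and (1.7, 7.2) after, so it travelled √(0.9² + 1.1²) ≈ 1.4 units.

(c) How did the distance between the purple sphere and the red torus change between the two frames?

-2.3

Before: roughly 5.5 units apart; after: 3.2. That's 2.3 units closer together.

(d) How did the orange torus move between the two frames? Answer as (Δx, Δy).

(2.6, -2.9)

The orange torus was at about (2.1, 4.4) and moved to about (4.7, 1.5).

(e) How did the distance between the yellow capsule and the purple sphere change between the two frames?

+1.4

The distance was about 2.4 in the first image and 3.8 in the second, so they moved 1.4 units further apart.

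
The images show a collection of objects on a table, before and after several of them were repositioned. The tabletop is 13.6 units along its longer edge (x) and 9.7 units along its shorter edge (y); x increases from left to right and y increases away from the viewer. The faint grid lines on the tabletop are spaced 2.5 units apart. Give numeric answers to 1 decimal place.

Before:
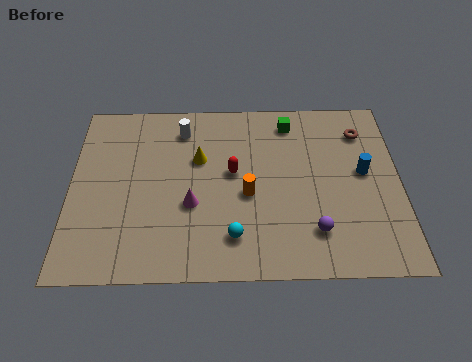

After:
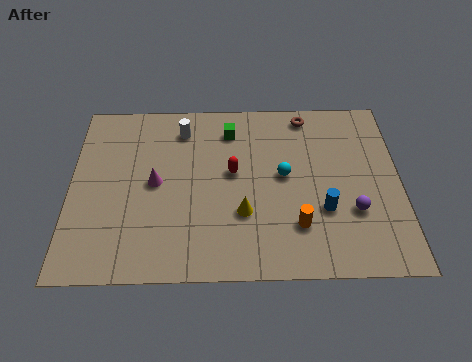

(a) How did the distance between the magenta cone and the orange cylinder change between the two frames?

+3.9

The distance was about 2.4 in the first image and 6.3 in the second, so they moved 3.9 units further apart.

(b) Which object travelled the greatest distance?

the cyan sphere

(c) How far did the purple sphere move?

1.9

The purple sphere was near (10.0, 2.2) before and (11.6, 3.2) after, so it travelled √(1.6² + 1.0²) ≈ 1.9 units.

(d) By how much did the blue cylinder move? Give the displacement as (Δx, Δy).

(-1.7, -2.0)

From the two frames, the blue cylinder sits at roughly (12.1, 5.3) before and (10.4, 3.3) after.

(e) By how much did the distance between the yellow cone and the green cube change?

+0.3

Before: roughly 4.3 units apart; after: 4.6. That's 0.3 units further apart.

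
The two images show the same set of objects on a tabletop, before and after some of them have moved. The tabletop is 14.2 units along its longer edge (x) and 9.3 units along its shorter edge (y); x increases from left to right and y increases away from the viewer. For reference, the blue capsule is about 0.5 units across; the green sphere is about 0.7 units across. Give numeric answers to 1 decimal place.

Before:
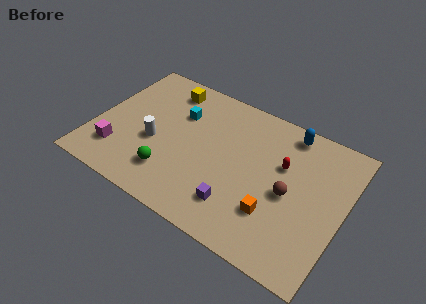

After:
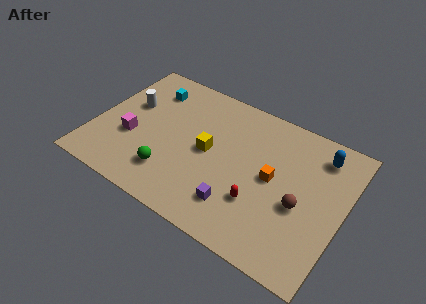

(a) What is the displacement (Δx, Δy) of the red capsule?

(-0.9, -3.0)

From the two frames, the red capsule sits at roughly (10.6, 5.9) before and (9.7, 2.9) after.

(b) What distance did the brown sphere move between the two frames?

0.8

The brown sphere was near (11.2, 4.3) before and (11.9, 3.9) after, so it travelled √(0.7² + 0.4²) ≈ 0.8 units.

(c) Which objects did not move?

the green sphere and the purple cube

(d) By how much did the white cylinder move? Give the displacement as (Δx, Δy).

(-1.8, 1.9)

From the two frames, the white cylinder sits at roughly (3.5, 3.8) before and (1.7, 5.7) after.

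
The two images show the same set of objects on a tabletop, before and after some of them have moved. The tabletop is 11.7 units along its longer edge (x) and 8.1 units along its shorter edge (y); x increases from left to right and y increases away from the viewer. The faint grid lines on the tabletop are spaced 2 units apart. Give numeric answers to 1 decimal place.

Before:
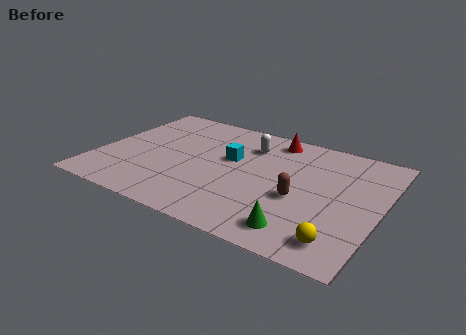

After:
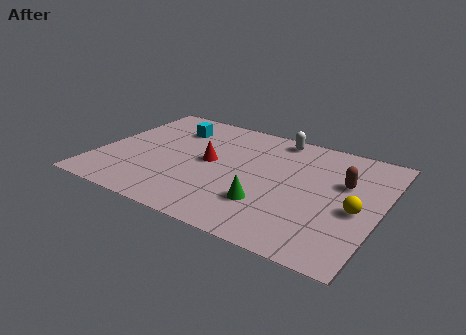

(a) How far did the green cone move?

1.8

From (8.8, 1.3) to (7.3, 2.3), the green cone covered √(1.5² + 1.0²) ≈ 1.8 units.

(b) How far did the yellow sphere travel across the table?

2.2

From (10.4, 1.3) to (10.8, 3.5), the yellow sphere covered √(0.4² + 2.2²) ≈ 2.2 units.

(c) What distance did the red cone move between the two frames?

3.6

From (6.9, 7.0) to (4.6, 4.2), the red cone covered √(2.3² + 2.8²) ≈ 3.6 units.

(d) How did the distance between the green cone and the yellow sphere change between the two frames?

+2.1

They were about 1.6 units apart before and 3.7 after — 2.1 units further apart.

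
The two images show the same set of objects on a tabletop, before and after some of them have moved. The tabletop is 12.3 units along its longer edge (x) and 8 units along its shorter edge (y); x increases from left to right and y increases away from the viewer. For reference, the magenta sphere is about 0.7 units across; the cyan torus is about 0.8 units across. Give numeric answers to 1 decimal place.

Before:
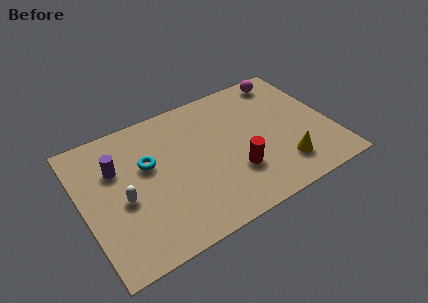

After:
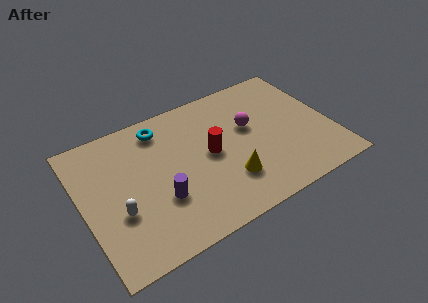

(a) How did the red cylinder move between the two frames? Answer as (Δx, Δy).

(-1.0, 1.6)

The red cylinder was at about (7.3, 2.5) and moved to about (6.3, 4.1).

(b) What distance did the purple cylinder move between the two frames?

3.2

From (1.8, 5.4) to (3.6, 2.7), the purple cylinder covered √(1.8² + 2.7²) ≈ 3.2 units.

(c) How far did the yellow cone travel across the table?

2.7

From (9.6, 1.8) to (6.9, 2.2), the yellow cone covered √(2.7² + 0.4²) ≈ 2.7 units.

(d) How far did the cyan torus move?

2.0

The cyan torus moved from about (3.3, 4.9) to (4.2, 6.7), a distance of √(0.9² + 1.8²) ≈ 2.0.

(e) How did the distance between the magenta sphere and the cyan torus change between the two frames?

-3.0

Before: roughly 7.6 units apart; after: 4.6. That's 3.0 units closer together.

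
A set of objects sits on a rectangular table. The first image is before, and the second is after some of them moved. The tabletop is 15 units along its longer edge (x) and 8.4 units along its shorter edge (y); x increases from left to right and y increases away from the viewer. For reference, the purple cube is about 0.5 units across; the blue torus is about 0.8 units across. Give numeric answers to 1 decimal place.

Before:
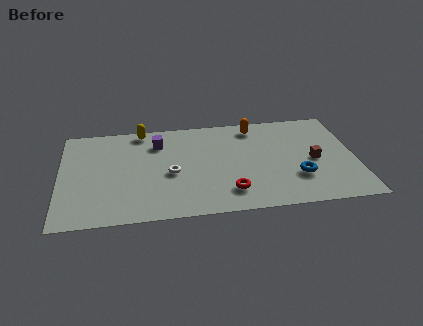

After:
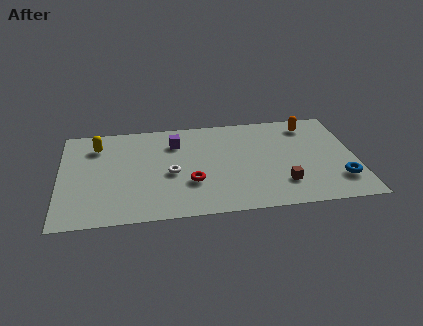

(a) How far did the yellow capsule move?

2.5

The yellow capsule was near (4.2, 7.6) before and (1.9, 6.5) after, so it travelled √(2.3² + 1.1²) ≈ 2.5 units.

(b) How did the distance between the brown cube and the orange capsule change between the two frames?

+0.8

Before: roughly 4.4 units apart; after: 5.2. That's 0.8 units further apart.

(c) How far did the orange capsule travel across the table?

2.8

The orange capsule was near (10.0, 7.2) before and (12.8, 7.0) after, so it travelled √(2.8² + 0.2²) ≈ 2.8 units.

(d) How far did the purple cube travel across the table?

0.9

The purple cube was near (5.0, 6.4) before and (5.9, 6.3) after, so it travelled √(0.9² + 0.1²) ≈ 0.9 units.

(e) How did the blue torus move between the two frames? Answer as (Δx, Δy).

(2.1, -0.5)

From the two frames, the blue torus sits at roughly (12.0, 2.6) before and (14.1, 2.1) after.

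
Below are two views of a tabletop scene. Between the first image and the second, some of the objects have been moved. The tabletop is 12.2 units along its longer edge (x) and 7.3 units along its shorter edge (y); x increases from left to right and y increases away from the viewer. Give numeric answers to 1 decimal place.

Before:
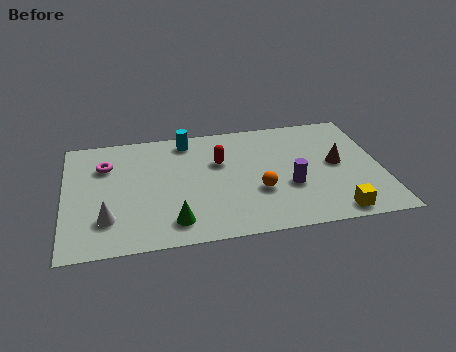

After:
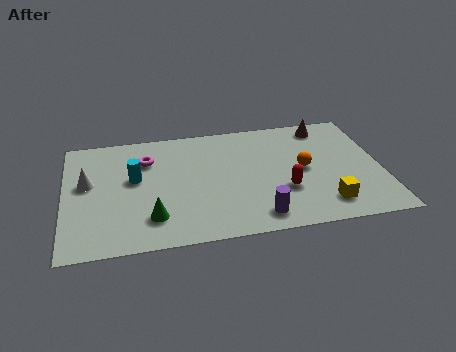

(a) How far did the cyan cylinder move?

3.0

From (4.8, 6.3) to (2.7, 4.2), the cyan cylinder covered √(2.1² + 2.1²) ≈ 3.0 units.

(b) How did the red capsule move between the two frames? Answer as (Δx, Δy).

(2.4, -2.2)

The red capsule started near (6.0, 4.7) and ended near (8.4, 2.5).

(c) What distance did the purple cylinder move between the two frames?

2.1

The purple cylinder moved from about (8.6, 2.7) to (7.3, 1.1), a distance of √(1.3² + 1.6²) ≈ 2.1.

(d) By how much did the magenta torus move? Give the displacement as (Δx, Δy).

(1.6, 0.1)

From the two frames, the magenta torus sits at roughly (1.6, 5.2) before and (3.2, 5.3) after.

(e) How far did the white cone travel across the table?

2.4

The white cone moved from about (1.6, 1.9) to (0.9, 4.2), a distance of √(0.7² + 2.3²) ≈ 2.4.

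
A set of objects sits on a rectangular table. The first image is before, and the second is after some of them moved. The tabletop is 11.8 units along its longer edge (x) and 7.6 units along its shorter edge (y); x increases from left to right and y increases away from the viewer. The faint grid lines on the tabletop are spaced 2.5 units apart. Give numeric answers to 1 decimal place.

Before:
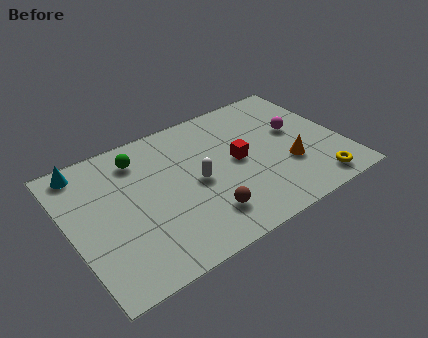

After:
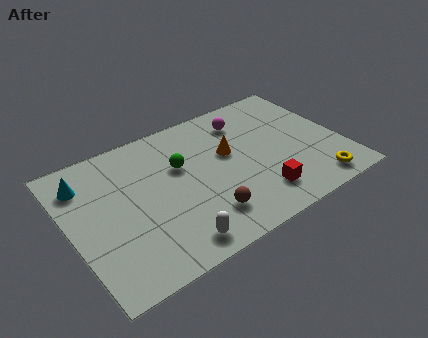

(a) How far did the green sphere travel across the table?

2.1

The green sphere moved from about (3.3, 6.1) to (4.9, 4.8), a distance of √(1.6² + 1.3²) ≈ 2.1.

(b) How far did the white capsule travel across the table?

3.0

The white capsule was near (5.4, 3.6) before and (3.9, 1.0) after, so it travelled √(1.5² + 2.6²) ≈ 3.0 units.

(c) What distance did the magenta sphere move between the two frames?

2.6

From (10.0, 4.4) to (8.0, 6.0), the magenta sphere covered √(2.0² + 1.6²) ≈ 2.6 units.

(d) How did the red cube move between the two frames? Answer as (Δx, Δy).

(0.5, -2.3)

From the two frames, the red cube sits at roughly (7.3, 3.9) before and (7.8, 1.6) after.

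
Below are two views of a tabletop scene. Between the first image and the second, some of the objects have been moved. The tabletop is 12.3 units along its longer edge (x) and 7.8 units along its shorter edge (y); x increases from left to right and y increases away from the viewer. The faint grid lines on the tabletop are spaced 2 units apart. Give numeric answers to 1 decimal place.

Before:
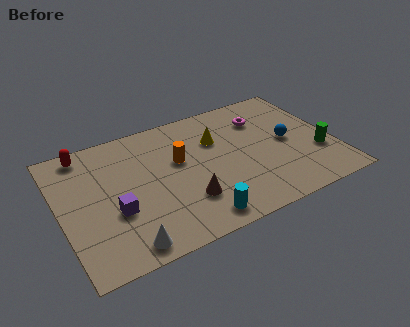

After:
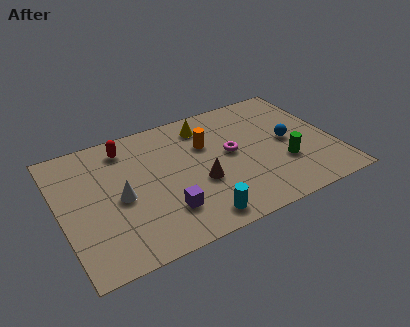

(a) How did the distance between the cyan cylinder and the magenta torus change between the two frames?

-2.3

Before: roughly 6.1 units apart; after: 3.8. That's 2.3 units closer together.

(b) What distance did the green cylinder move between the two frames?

1.6

The green cylinder was near (11.5, 2.6) before and (9.9, 2.6) after, so it travelled √(1.6² + 0.0²) ≈ 1.6 units.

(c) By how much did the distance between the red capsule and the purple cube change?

+0.6

Before: roughly 4.1 units apart; after: 4.7. That's 0.6 units further apart.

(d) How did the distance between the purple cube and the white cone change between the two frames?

+0.4

The distance was about 2.0 in the first image and 2.4 in the second, so they moved 0.4 units further apart.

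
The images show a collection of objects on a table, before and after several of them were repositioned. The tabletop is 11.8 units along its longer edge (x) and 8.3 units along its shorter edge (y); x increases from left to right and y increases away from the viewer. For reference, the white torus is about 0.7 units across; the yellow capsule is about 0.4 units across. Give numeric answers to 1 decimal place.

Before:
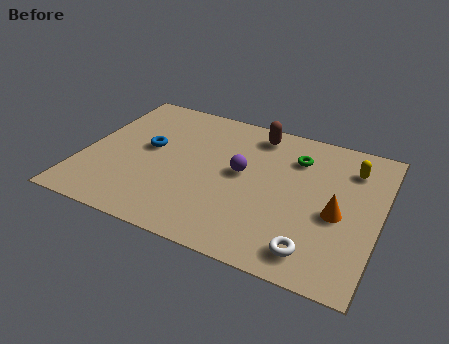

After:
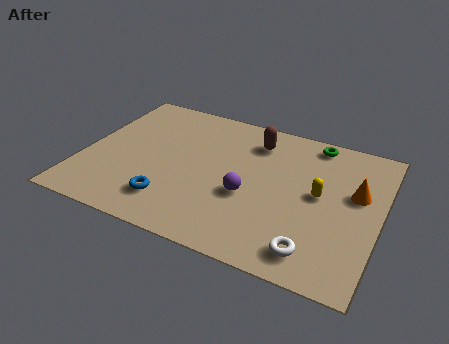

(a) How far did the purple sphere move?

1.3

From (6.3, 4.5) to (6.7, 3.3), the purple sphere covered √(0.4² + 1.2²) ≈ 1.3 units.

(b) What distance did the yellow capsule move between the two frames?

2.3

The yellow capsule moved from about (10.5, 6.4) to (9.4, 4.4), a distance of √(1.1² + 2.0²) ≈ 2.3.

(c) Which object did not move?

the white torus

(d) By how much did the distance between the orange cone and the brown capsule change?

-0.5

The distance was about 5.0 in the first image and 4.5 in the second, so they moved 0.5 units closer together.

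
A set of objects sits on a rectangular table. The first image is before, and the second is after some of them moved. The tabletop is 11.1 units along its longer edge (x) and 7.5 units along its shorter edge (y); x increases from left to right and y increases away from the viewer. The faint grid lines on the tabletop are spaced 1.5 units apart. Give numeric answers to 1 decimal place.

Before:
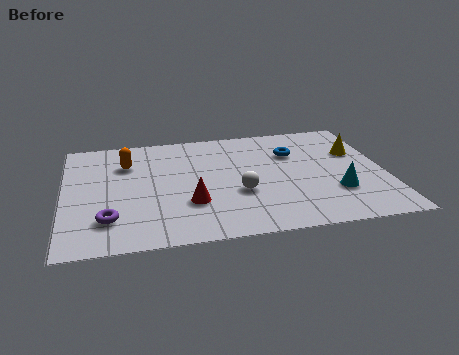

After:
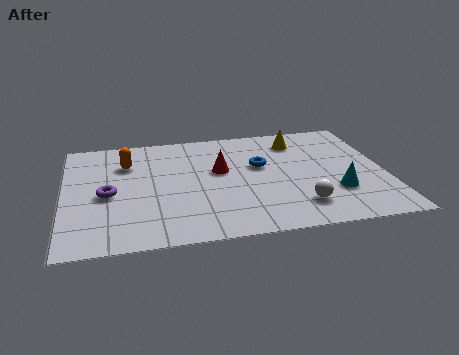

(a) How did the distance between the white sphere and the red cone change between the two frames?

+2.1

They were about 1.7 units apart before and 3.8 after — 2.1 units further apart.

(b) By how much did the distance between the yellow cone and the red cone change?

-3.2

Before: roughly 6.4 units apart; after: 3.2. That's 3.2 units closer together.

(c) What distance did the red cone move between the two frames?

2.3

The red cone moved from about (4.3, 2.4) to (5.4, 4.4), a distance of √(1.1² + 2.0²) ≈ 2.3.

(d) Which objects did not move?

the cyan cone and the orange capsule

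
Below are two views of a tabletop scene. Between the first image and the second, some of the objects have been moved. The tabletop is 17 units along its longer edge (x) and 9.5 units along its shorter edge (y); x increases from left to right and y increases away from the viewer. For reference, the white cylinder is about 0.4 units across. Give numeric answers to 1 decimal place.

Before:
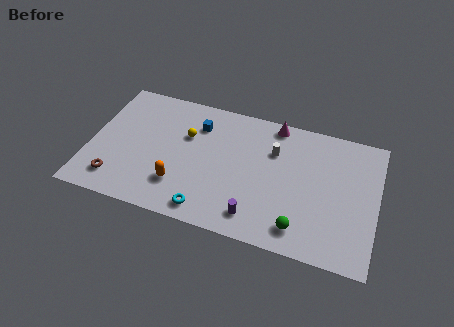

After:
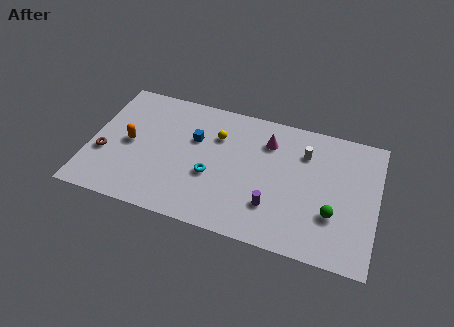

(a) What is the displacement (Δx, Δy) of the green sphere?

(1.8, 1.5)

From the two frames, the green sphere sits at roughly (12.7, 1.6) before and (14.5, 3.1) after.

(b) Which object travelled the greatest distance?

the orange capsule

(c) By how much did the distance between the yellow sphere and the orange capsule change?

+1.8

The distance was about 3.7 in the first image and 5.5 in the second, so they moved 1.8 units further apart.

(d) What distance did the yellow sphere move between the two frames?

1.9

The yellow sphere was near (5.6, 6.2) before and (7.4, 6.7) after, so it travelled √(1.8² + 0.5²) ≈ 1.9 units.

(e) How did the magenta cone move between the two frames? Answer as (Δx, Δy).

(-0.3, -1.4)

From the two frames, the magenta cone sits at roughly (10.7, 8.6) before and (10.4, 7.2) after.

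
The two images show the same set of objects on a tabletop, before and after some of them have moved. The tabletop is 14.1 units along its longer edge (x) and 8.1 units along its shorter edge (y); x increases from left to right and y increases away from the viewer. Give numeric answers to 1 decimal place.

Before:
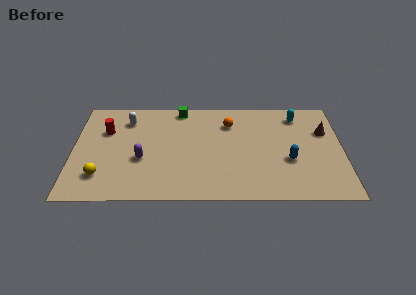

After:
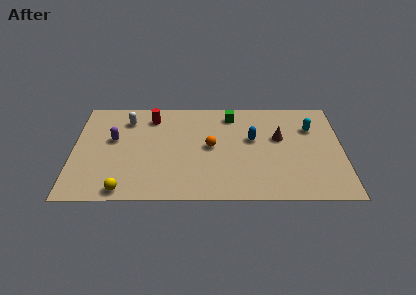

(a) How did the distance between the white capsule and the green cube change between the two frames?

+2.6

The distance was about 2.9 in the first image and 5.5 in the second, so they moved 2.6 units further apart.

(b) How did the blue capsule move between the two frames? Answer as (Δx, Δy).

(-1.9, 1.7)

From the two frames, the blue capsule sits at roughly (11.3, 3.1) before and (9.4, 4.8) after.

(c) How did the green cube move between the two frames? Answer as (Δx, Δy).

(2.7, -0.5)

From the two frames, the green cube sits at roughly (5.6, 7.3) before and (8.3, 6.8) after.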